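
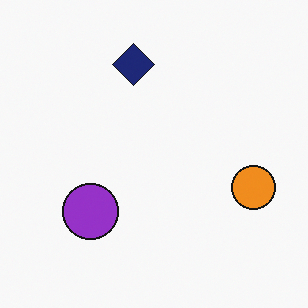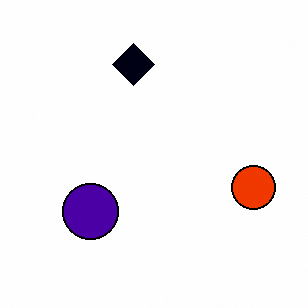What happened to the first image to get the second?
The transformation is: boosted in contrast.

Tones are pushed away from mid-grey across the whole image — a global contrast change.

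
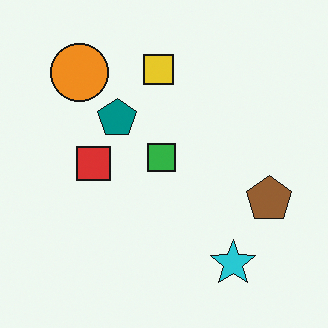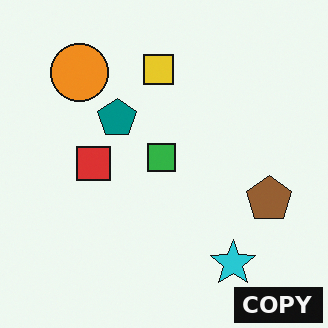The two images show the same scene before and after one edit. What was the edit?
This is the original image watermarked with the text "COPY" in the lower-right corner.

A dark label reading "COPY" appears in the lower-right corner.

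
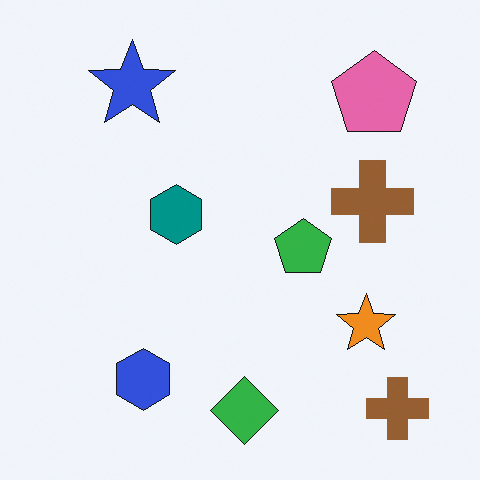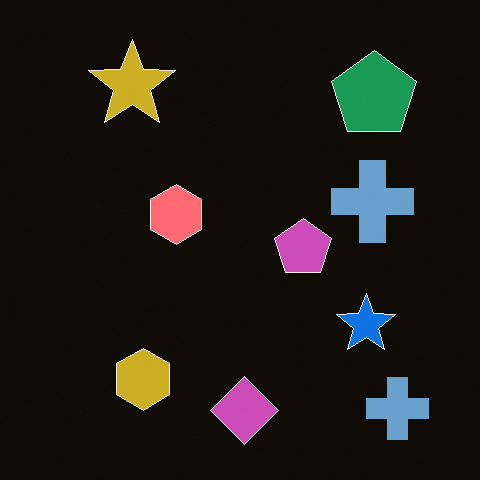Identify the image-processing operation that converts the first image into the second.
The image was color-inverted (negative).

The light background has become dark and every shape's color is its complement — a photographic negative.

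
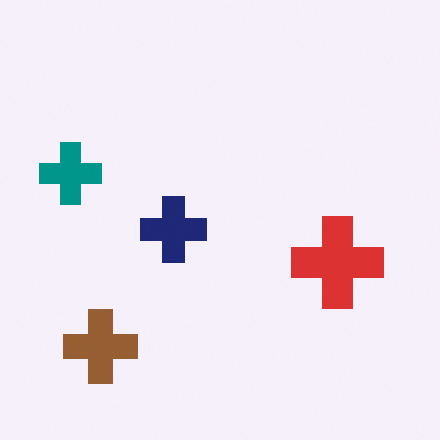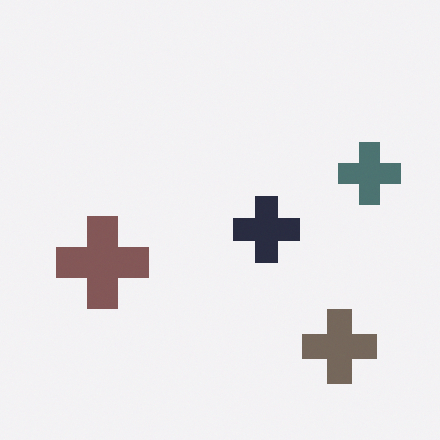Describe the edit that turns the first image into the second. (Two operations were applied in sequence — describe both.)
The image was made much more muted (saturation change), then flipped horizontally (left ↔ right).

All colors are more muted and greyish — a global saturation change. The teal cross is in the left of the first image and the right of the second — shapes on opposite sides of the vertical midline have swapped in a mirror flip.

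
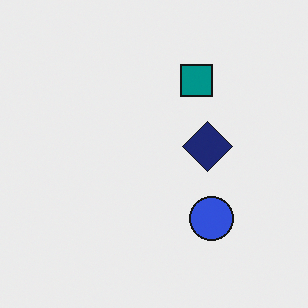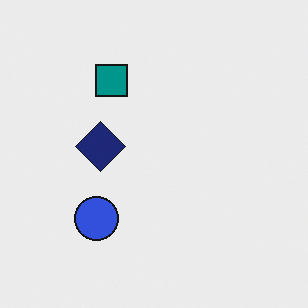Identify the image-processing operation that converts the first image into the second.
The second image is the first flipped horizontally (left ↔ right).

The blue circle is in the bottom-right of the first image and the bottom-left of the second — shapes on opposite sides of the vertical midline have swapped in a mirror flip.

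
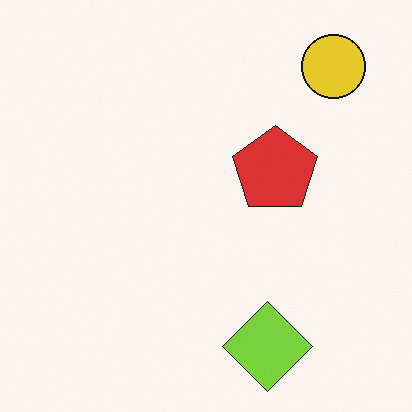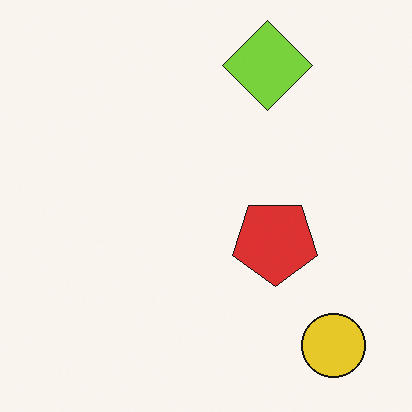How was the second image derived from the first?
The second image is the first flipped vertically (top ↔ bottom).

The yellow circle is in the top-right of the first image and the bottom-right of the second — shapes on opposite sides of the horizontal midline have swapped in a mirror flip.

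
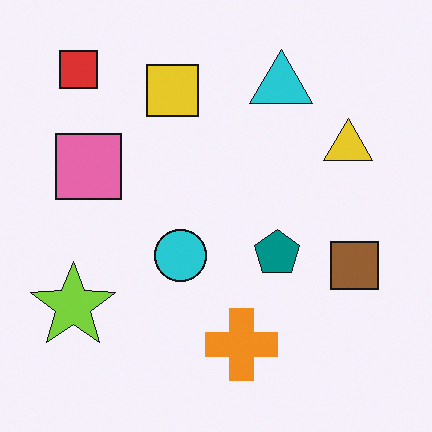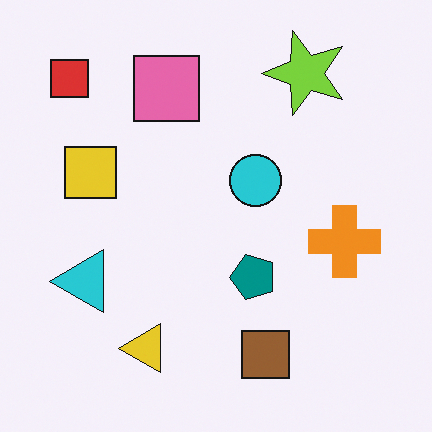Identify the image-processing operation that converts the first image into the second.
The image was transposed (reflected across the top-left ↔ bottom-right diagonal).

Shapes have swapped their row and column positions — what was in the top-right is now in the bottom-left — a diagonal reflection.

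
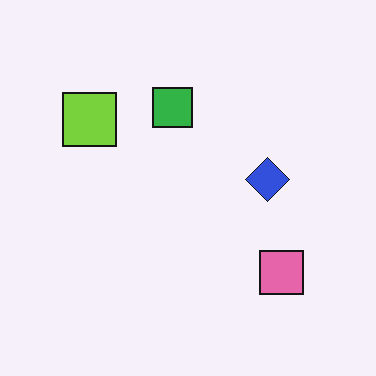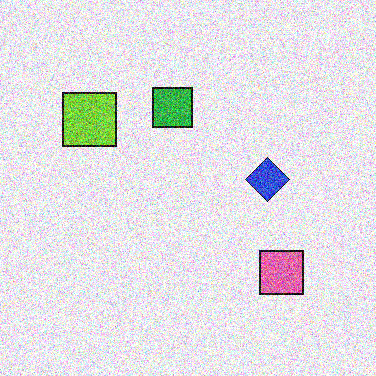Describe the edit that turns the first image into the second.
The transformation is: degraded with heavy additive noise.

Random speckle covers the whole image, including the flat background.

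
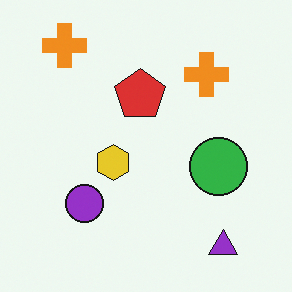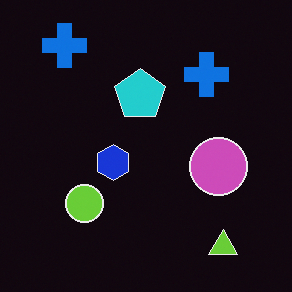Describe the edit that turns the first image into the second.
The image was color-inverted (negative).

The light background has become dark and every shape's color is its complement — a photographic negative.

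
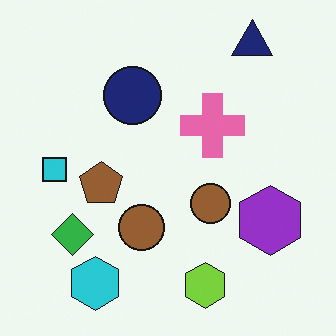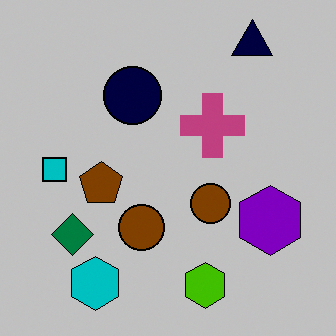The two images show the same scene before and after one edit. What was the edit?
The transformation is: aggressively posterized.

Each flat color has snapped to a coarser quantized level — most visibly, the near-white background has dropped to a flat grey.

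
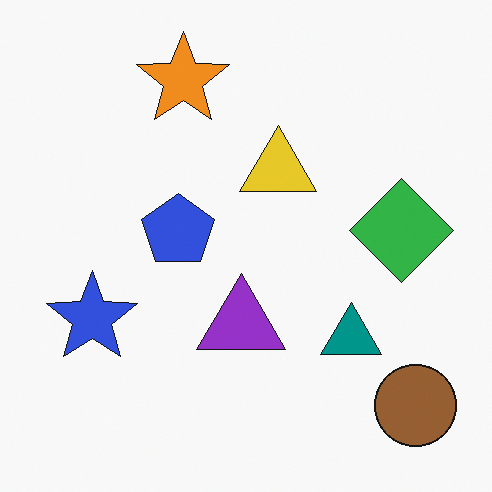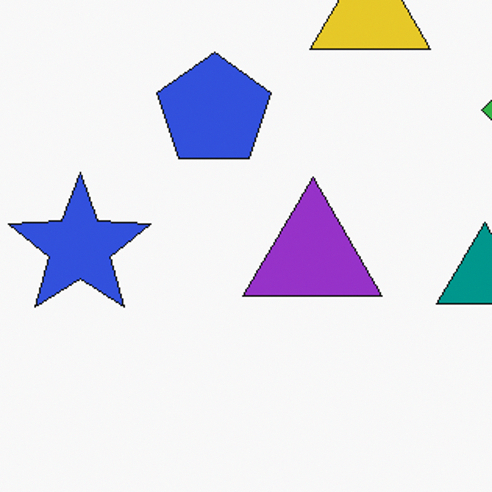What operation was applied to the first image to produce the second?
This is the original image cropped slightly and scaled back up.

The visible shapes are larger and the field of view is narrower; shapes near the original edges may be partly or wholly outside the frame — a crop-and-rescale.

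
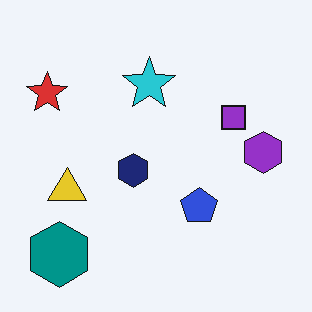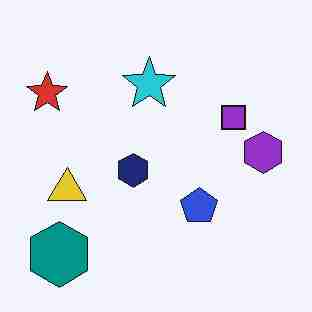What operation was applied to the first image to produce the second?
The transformation is: degraded with heavy JPEG compression.

Blocky 8×8 compression artifacts appear around shape edges and the flat background shows ringing — characteristic JPEG degradation.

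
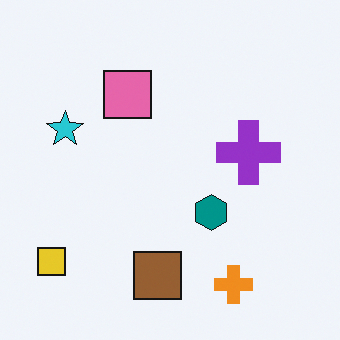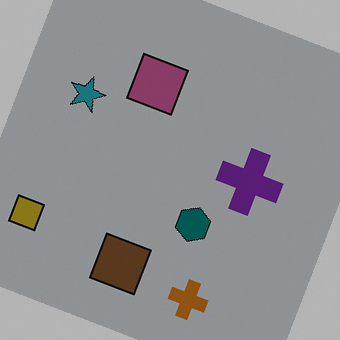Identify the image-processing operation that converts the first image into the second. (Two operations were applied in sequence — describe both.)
The image was substantially darkened, then rotated clockwise by a clearly visible amount.

Every pixel — background and shapes alike — is uniformly darkened. Every shape is tilted by the same angle and the image corners show triangular fill wedges — a whole-image rotation by a non-right angle.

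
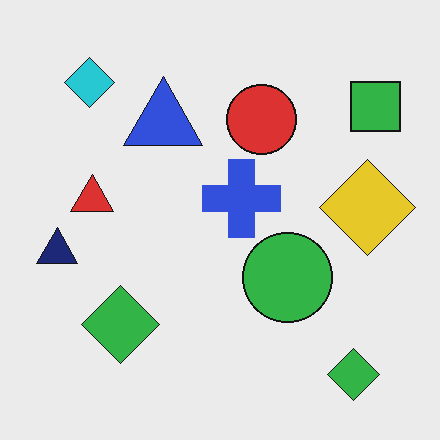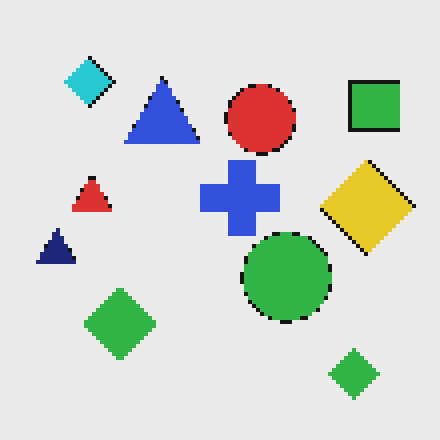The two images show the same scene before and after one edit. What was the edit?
It was lightly pixelated (a mild mosaic effect).

Shapes are reduced to large square blocks; fine edges and outlines are lost — a downscale-then-upscale (mosaic) effect.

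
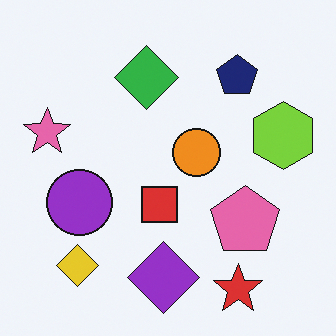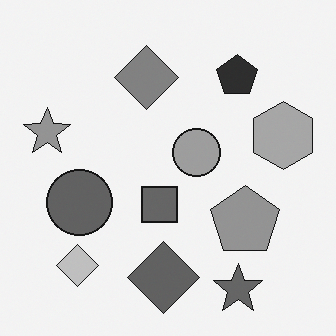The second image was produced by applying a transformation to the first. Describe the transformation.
It was converted to grayscale.

All color is removed — every shape is now a shade of grey.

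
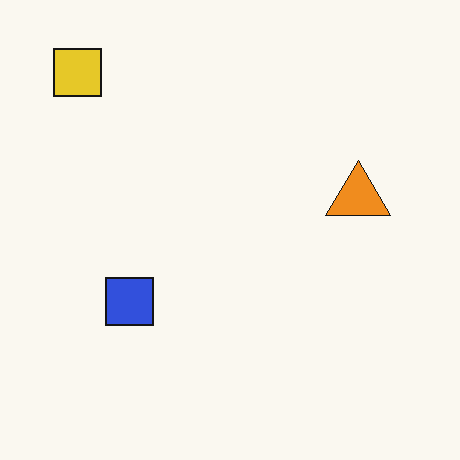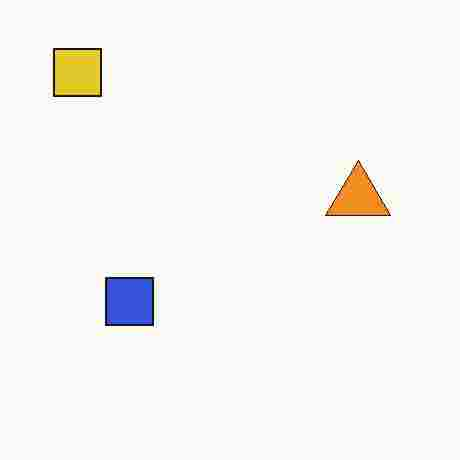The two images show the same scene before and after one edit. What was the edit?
It was heavily JPEG-compressed with obvious blocking artifacts.

Blocky 8×8 compression artifacts appear around shape edges and the flat background shows ringing — characteristic JPEG degradation.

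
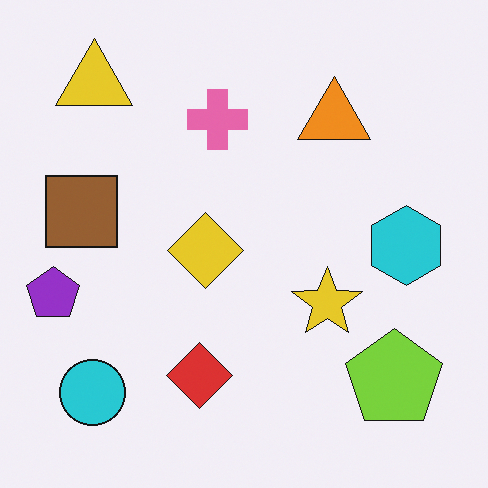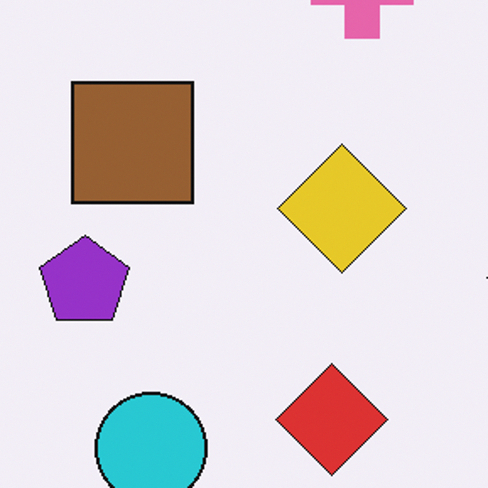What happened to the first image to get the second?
This is the original image cropped to a noticeably smaller region and rescaled.

The visible shapes are larger and the field of view is narrower; shapes near the original edges may be partly or wholly outside the frame — a crop-and-rescale.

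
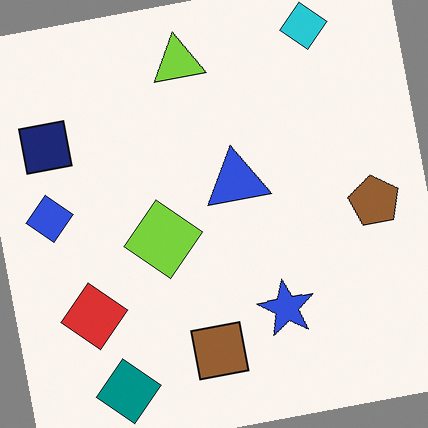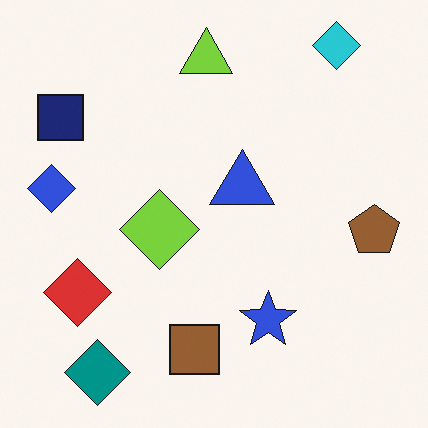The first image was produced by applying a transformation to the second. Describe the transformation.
This is the original image rotated counter-clockwise by a few degrees.

Every shape is tilted by the same angle and the image corners show triangular fill wedges — a whole-image rotation by a non-right angle.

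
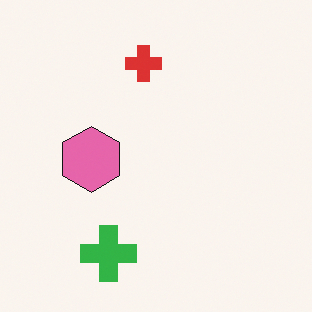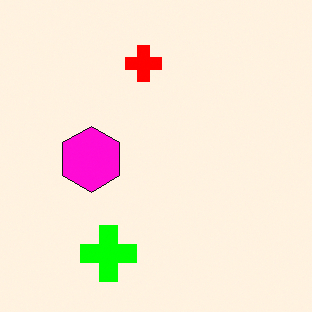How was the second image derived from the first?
This is the original image heavily oversaturated.

All colors are more vivid — a global saturation change.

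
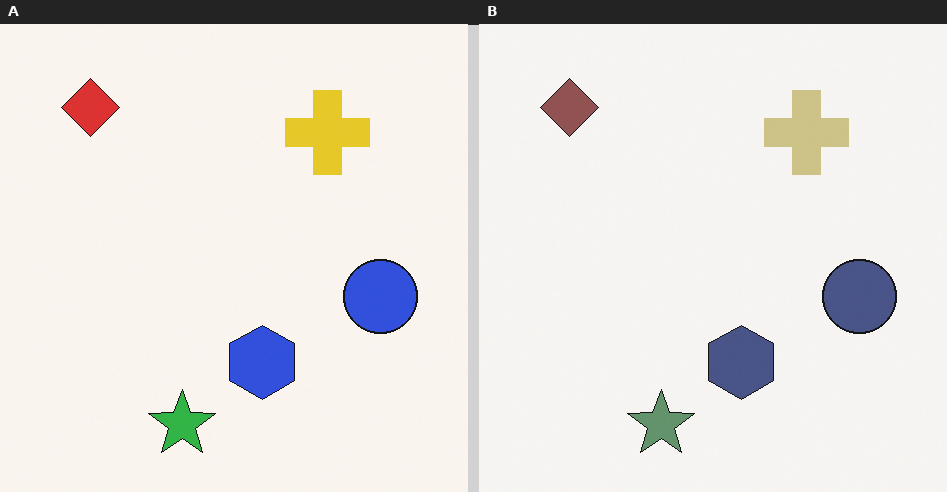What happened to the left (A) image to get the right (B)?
Heavily desaturated.

All colors are more muted and greyish — a global saturation change.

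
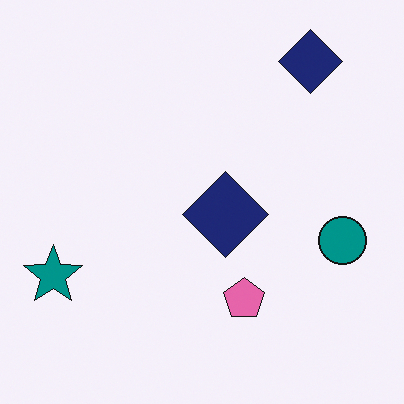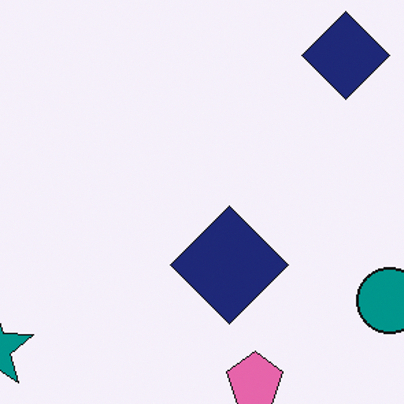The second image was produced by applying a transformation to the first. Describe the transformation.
Cropped to a modestly smaller region and rescaled.

The visible shapes are larger and the field of view is narrower; shapes near the original edges may be partly or wholly outside the frame — a crop-and-rescale.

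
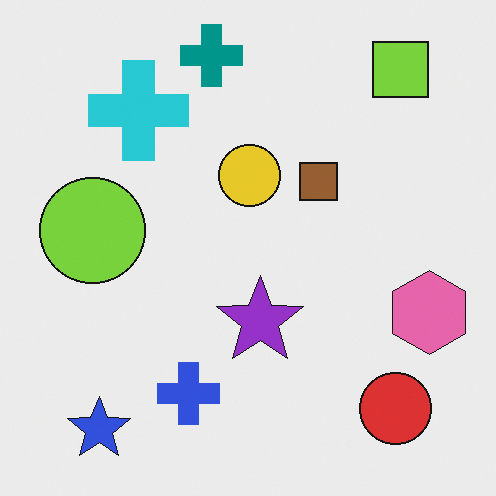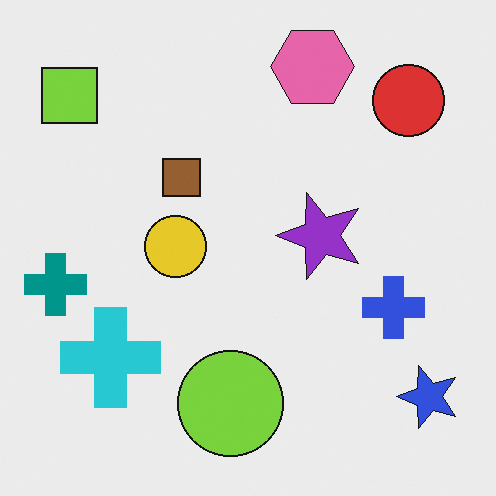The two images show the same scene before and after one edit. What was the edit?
The second image is the first rotated 90° counter-clockwise.

The lime square sits in the top-right of the first image and the top-left of the second — consistent with a whole-image 90° counter-clockwise rotation.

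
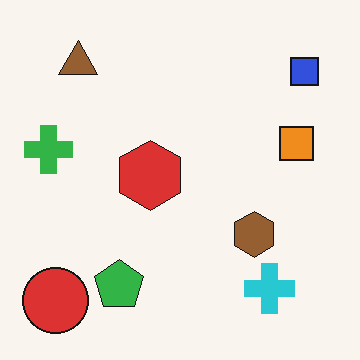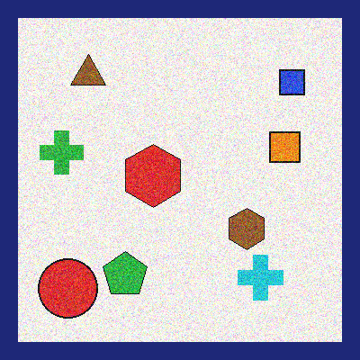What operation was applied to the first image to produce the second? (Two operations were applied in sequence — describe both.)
The transformation is: degraded with a thick layer of grain, then framed with a navy border.

Random speckle covers the whole image, including the flat background. A solid navy frame runs around the edge of the second image, with the content slightly shrunk inside it.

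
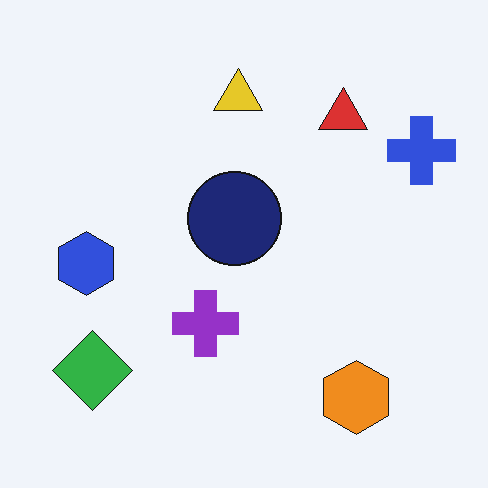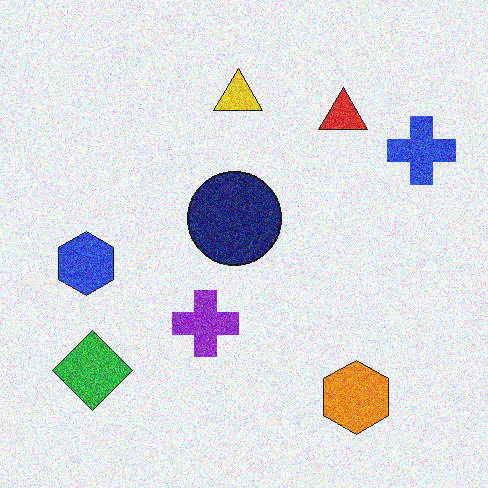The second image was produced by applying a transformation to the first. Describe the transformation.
The second image is the first degraded with heavy additive noise.

Random speckle covers the whole image, including the flat background.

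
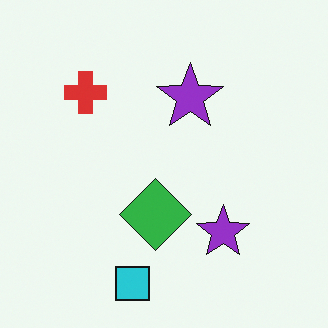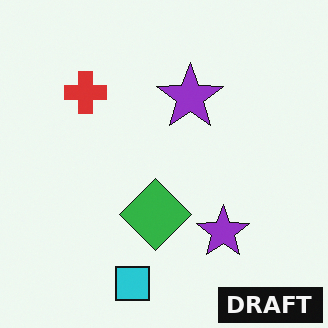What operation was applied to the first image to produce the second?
This is the original image watermarked with the text "DRAFT" in the lower-right corner.

A dark label reading "DRAFT" appears in the lower-right corner.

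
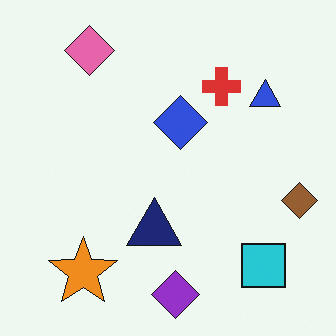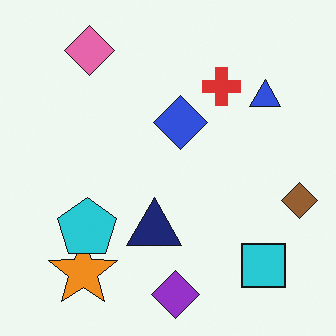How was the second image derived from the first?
It was overlaid with an additional cyan pentagon.

A cyan pentagon appears in the second image that is absent from the first.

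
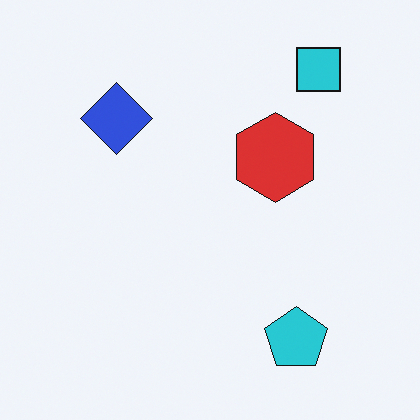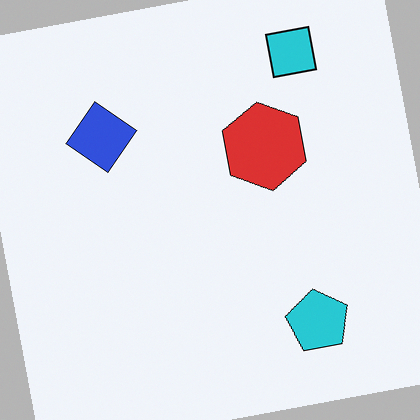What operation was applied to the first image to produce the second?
The transformation is: rotated counter-clockwise by a slight angle.

Every shape is tilted by the same angle and the image corners show triangular fill wedges — a whole-image rotation by a non-right angle.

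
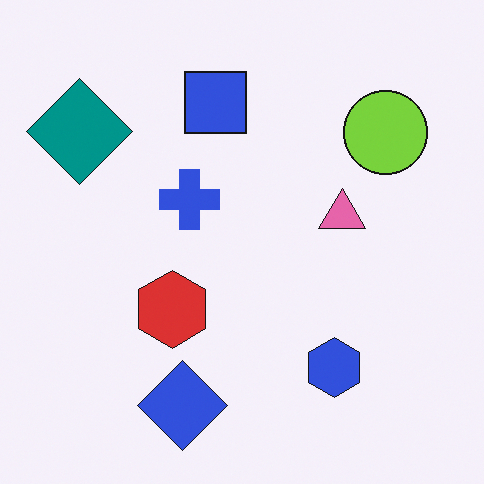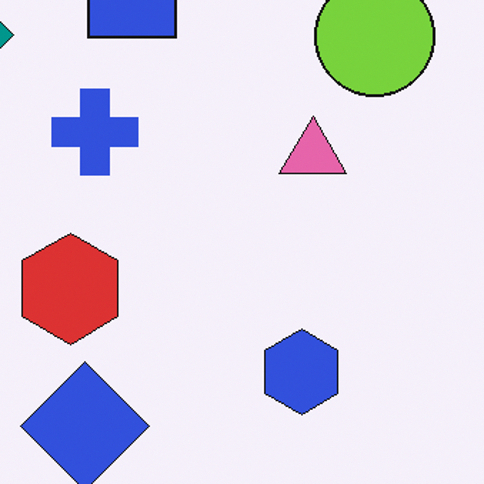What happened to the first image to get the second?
The second image is the first cropped slightly and scaled back up.

The visible shapes are larger and the field of view is narrower; shapes near the original edges may be partly or wholly outside the frame — a crop-and-rescale.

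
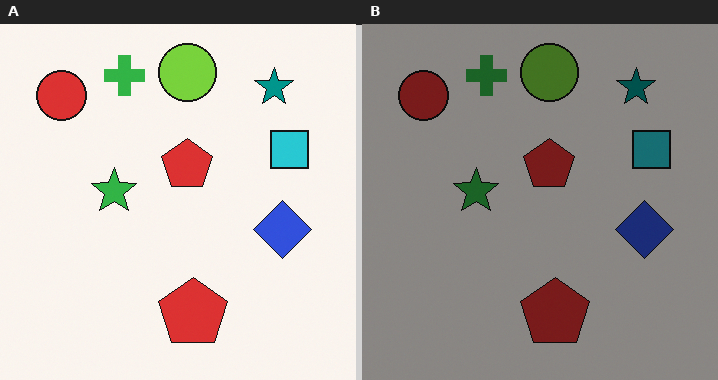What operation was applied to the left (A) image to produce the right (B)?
It was substantially darkened.

Every pixel — background and shapes alike — is uniformly darkened.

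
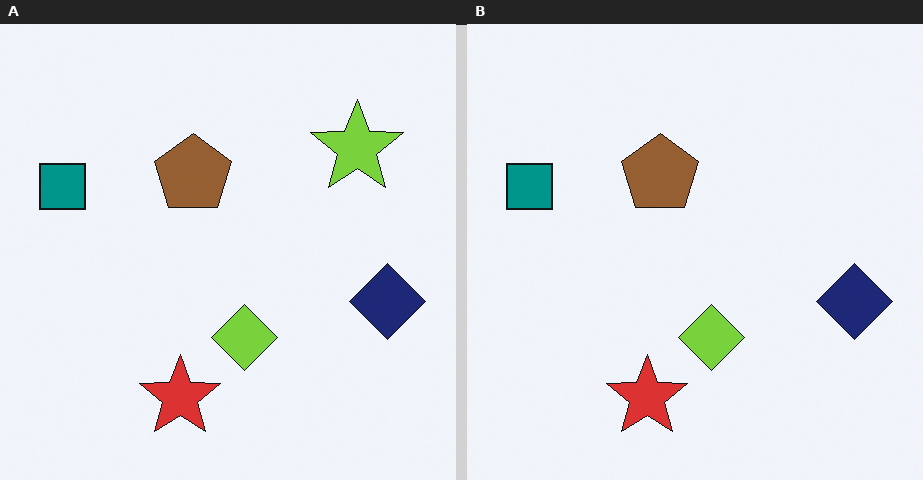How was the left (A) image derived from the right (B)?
Overlaid with an additional lime star.

A lime star appears in the left (A) image that is absent from the right (B).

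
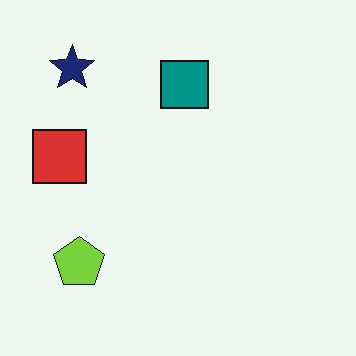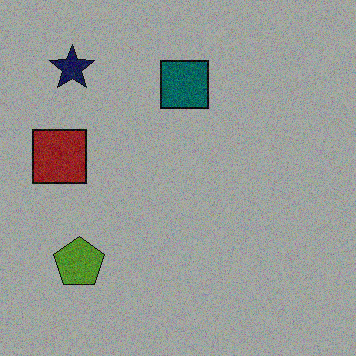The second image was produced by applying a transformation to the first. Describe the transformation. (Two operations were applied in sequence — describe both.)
It was degraded with strong gaussian noise, then substantially darkened.

Random speckle covers the whole image, including the flat background. Every pixel — background and shapes alike — is uniformly darkened.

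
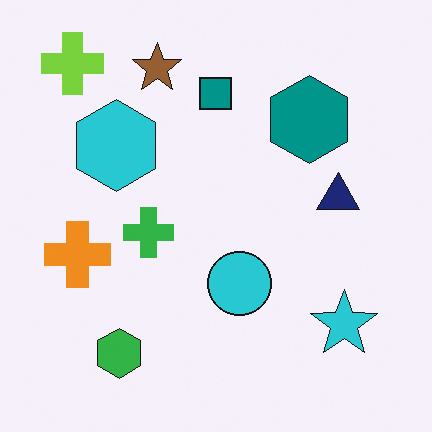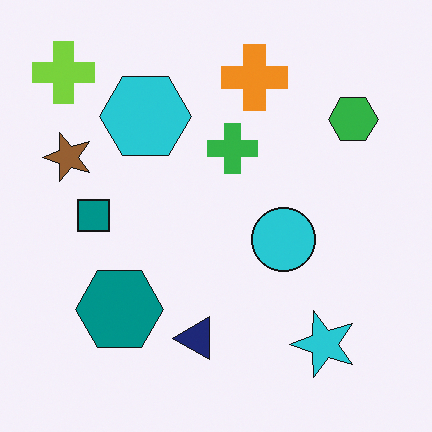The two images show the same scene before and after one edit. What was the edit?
The second image is the first transposed (reflected across the top-left ↔ bottom-right diagonal).

Shapes have swapped their row and column positions — what was in the top-right is now in the bottom-left — a diagonal reflection.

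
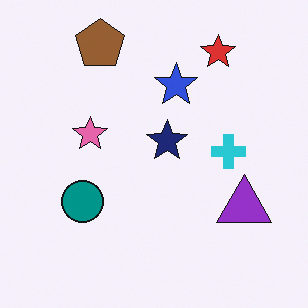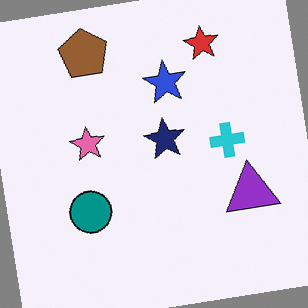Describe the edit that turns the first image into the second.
Rotated counter-clockwise by a small amount.

Every shape is tilted by the same angle and the image corners show triangular fill wedges — a whole-image rotation by a non-right angle.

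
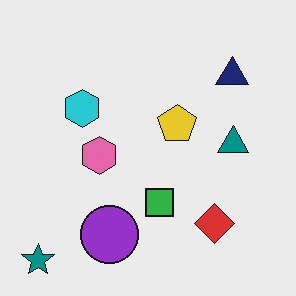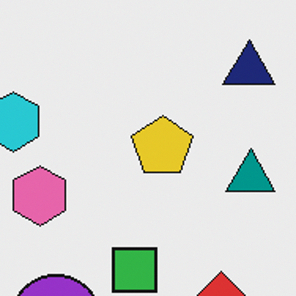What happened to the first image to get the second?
This is the original image cropped slightly and scaled back up.

The visible shapes are larger and the field of view is narrower; shapes near the original edges may be partly or wholly outside the frame — a crop-and-rescale.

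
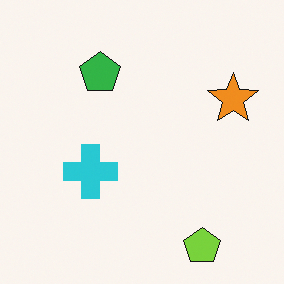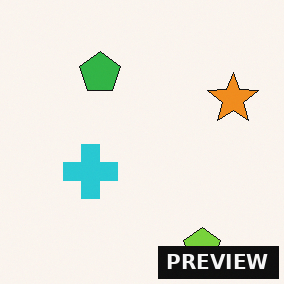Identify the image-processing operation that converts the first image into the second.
Watermarked with the text "PREVIEW" in the lower-right corner.

A dark label reading "PREVIEW" appears in the lower-right corner.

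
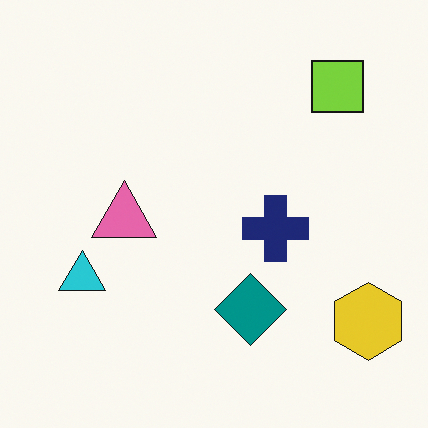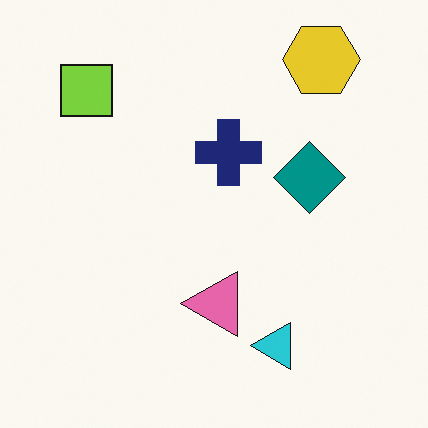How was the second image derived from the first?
The second image is the first rotated 90° counter-clockwise.

The yellow hexagon sits in the bottom-right of the first image and the top-right of the second — consistent with a whole-image 90° counter-clockwise rotation.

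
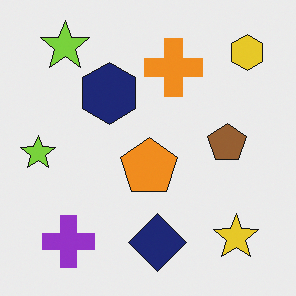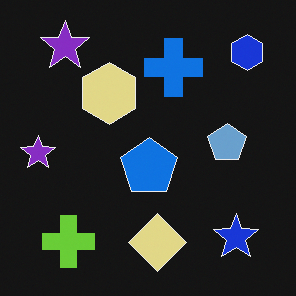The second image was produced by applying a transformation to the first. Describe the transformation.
The transformation is: color-inverted (negative).

The light background has become dark and every shape's color is its complement — a photographic negative.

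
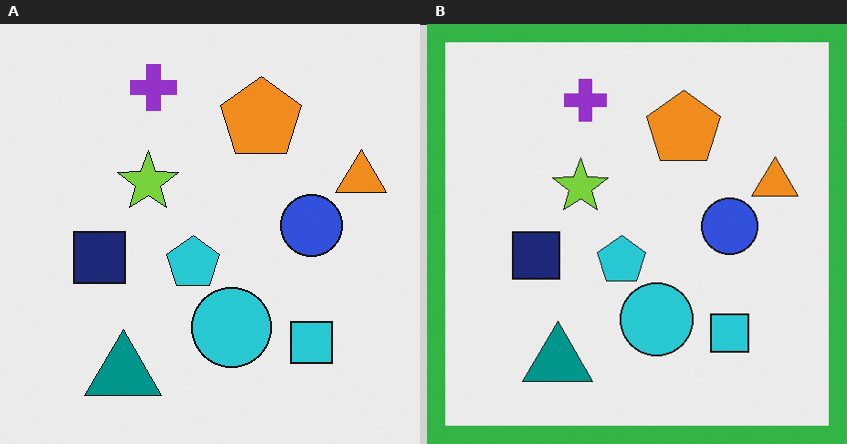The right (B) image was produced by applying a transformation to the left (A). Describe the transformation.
The transformation is: framed with a green border.

A solid green frame runs around the edge of the right (B) image, with the content slightly shrunk inside it.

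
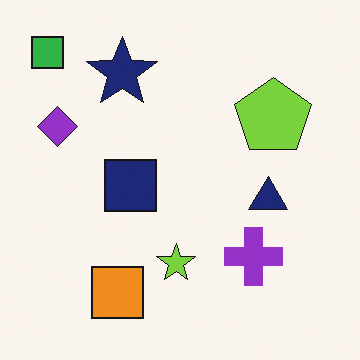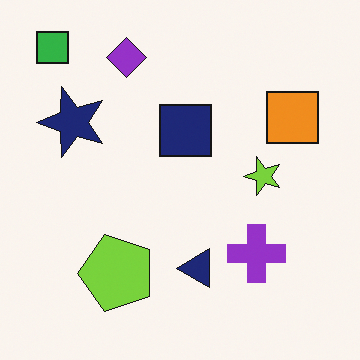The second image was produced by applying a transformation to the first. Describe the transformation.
The transformation is: transposed (reflected across the top-left ↔ bottom-right diagonal).

Shapes have swapped their row and column positions — what was in the top-right is now in the bottom-left — a diagonal reflection.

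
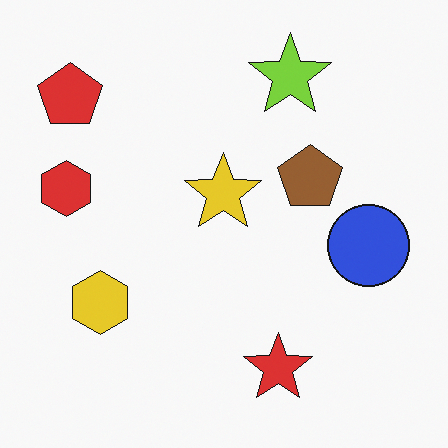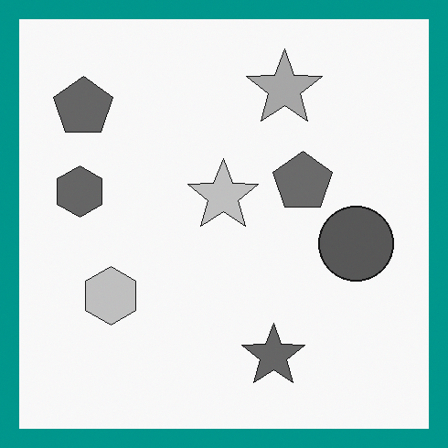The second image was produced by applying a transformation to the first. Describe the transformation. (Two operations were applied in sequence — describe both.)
The transformation is: converted to grayscale, then framed with a teal border.

All color is removed — every shape is now a shade of grey. A solid teal frame runs around the edge of the second image, with the content slightly shrunk inside it.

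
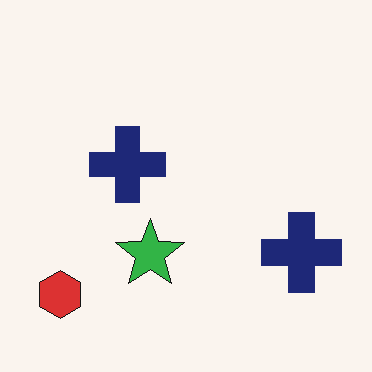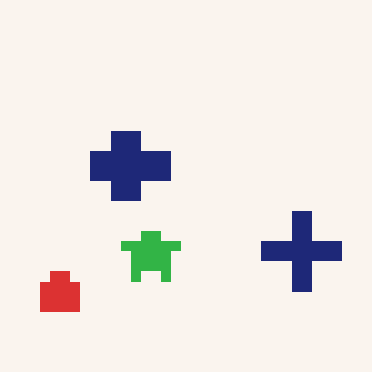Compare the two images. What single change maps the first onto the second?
The second image is the first coarsely pixelated.

Shapes are reduced to large square blocks; fine edges and outlines are lost — a downscale-then-upscale (mosaic) effect.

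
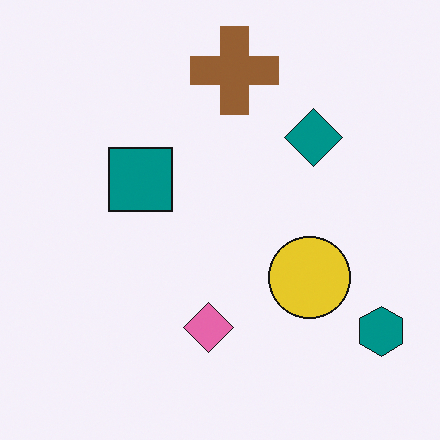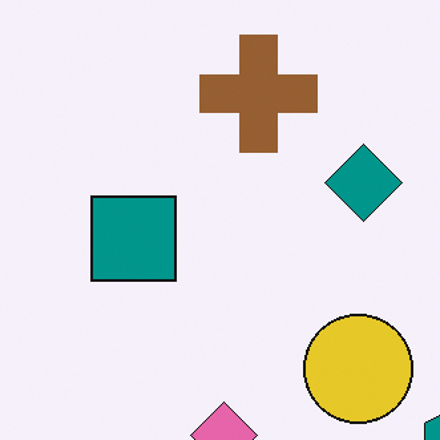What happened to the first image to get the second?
The image was cropped to a modestly smaller region and rescaled.

The visible shapes are larger and the field of view is narrower; shapes near the original edges may be partly or wholly outside the frame — a crop-and-rescale.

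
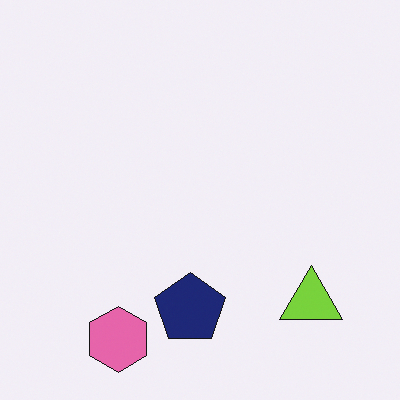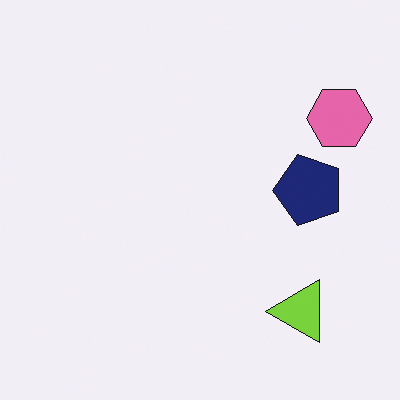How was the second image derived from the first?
This is the original image transposed (reflected across the top-left ↔ bottom-right diagonal).

Shapes have swapped their row and column positions — what was in the top-right is now in the bottom-left — a diagonal reflection.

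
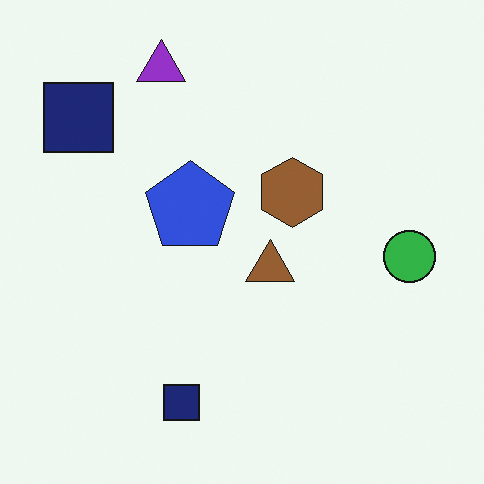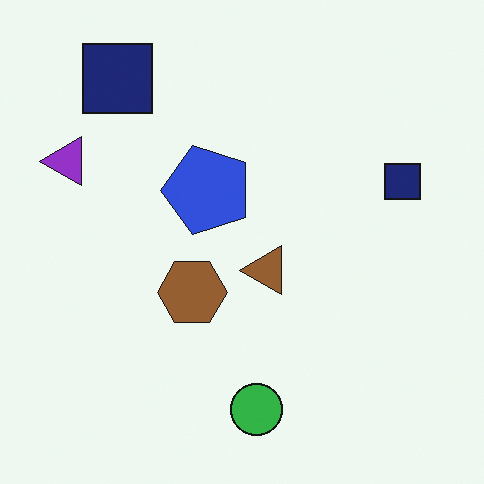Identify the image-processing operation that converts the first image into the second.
It was transposed (reflected across the top-left ↔ bottom-right diagonal).

Shapes have swapped their row and column positions — what was in the top-right is now in the bottom-left — a diagonal reflection.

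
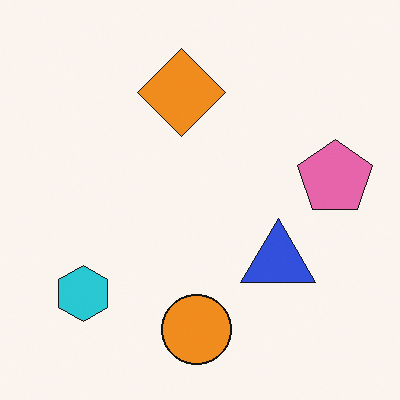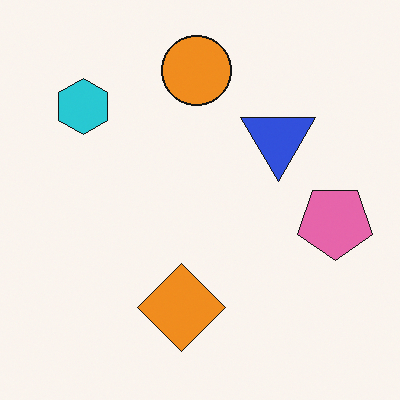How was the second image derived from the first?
This is the original image flipped vertically (top ↔ bottom).

The orange circle is in the bottom of the first image and the top of the second — shapes on opposite sides of the horizontal midline have swapped in a mirror flip.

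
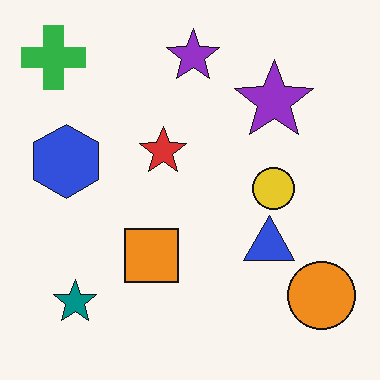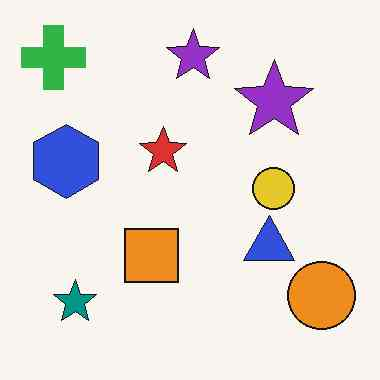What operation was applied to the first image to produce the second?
It was given moderate JPEG compression.

Blocky 8×8 compression artifacts appear around shape edges and the flat background shows ringing — characteristic JPEG degradation.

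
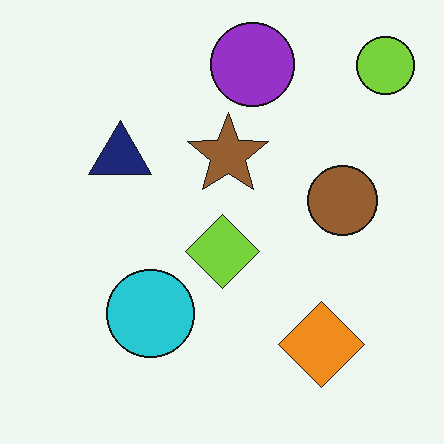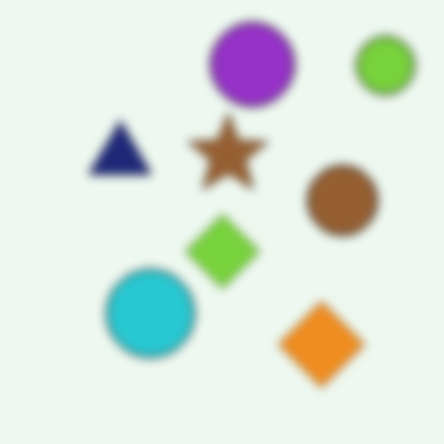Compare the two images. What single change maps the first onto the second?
The image was heavily blurred.

Shape edges and outlines are uniformly softened across the whole image.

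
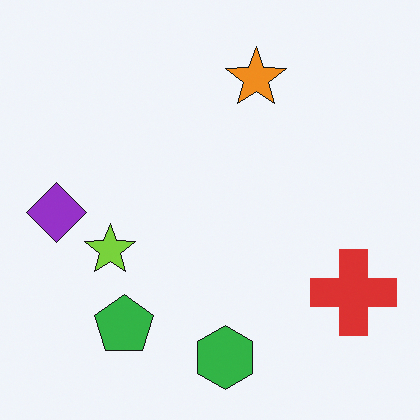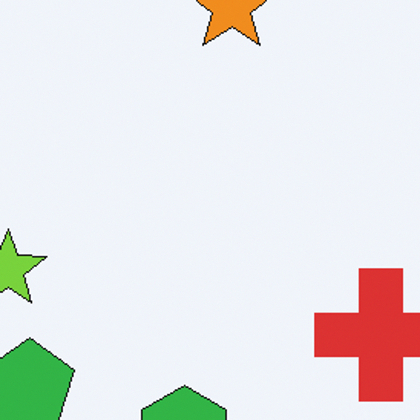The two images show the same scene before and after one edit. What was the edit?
The second image is the first cropped slightly and scaled back up.

The visible shapes are larger and the field of view is narrower; shapes near the original edges may be partly or wholly outside the frame — a crop-and-rescale.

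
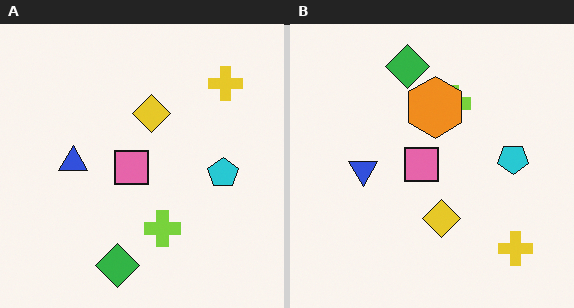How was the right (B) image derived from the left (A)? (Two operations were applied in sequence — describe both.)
Flipped vertically (top ↔ bottom), then overlaid with an additional orange hexagon.

The green diamond is in the bottom of the left (A) image and the top of the right (B) — shapes on opposite sides of the horizontal midline have swapped in a mirror flip. An orange hexagon appears in the right (B) image that is absent from the left (A).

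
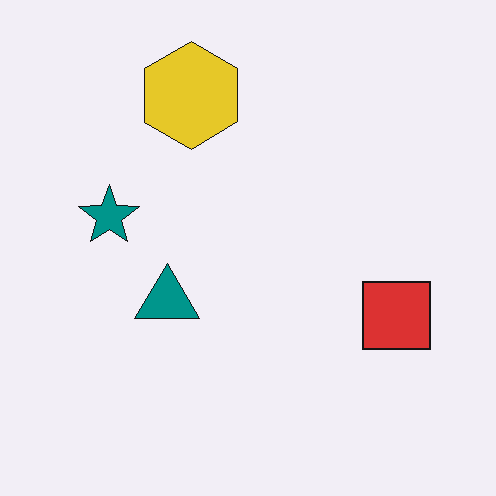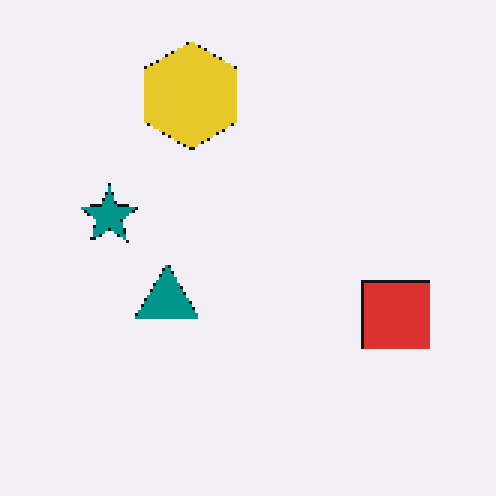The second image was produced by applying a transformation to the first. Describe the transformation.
The second image is the first lightly pixelated (a mild mosaic effect).

Shapes are reduced to large square blocks; fine edges and outlines are lost — a downscale-then-upscale (mosaic) effect.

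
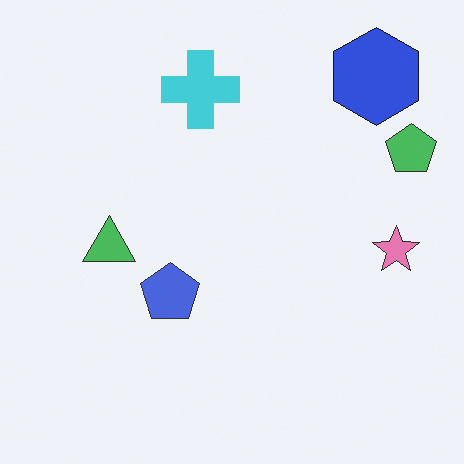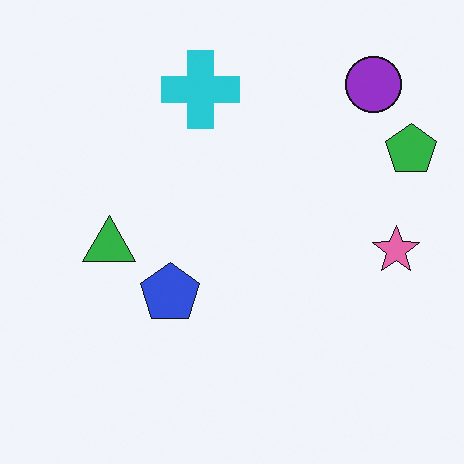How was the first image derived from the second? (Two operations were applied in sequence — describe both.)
This is the original image given slightly reduced contrast, then overlaid with an additional blue hexagon.

Tones are pushed toward mid-grey across the whole image — a global contrast change. A blue hexagon appears in the first image that is absent from the second.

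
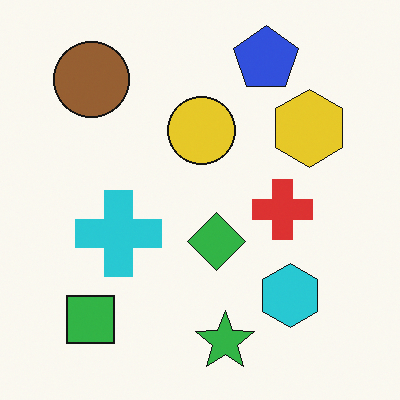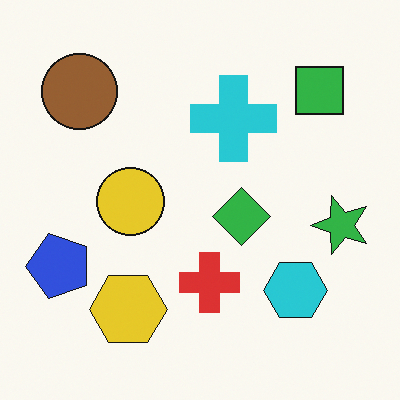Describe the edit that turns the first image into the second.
The image was transposed (reflected across the top-left ↔ bottom-right diagonal).

Shapes have swapped their row and column positions — what was in the top-right is now in the bottom-left — a diagonal reflection.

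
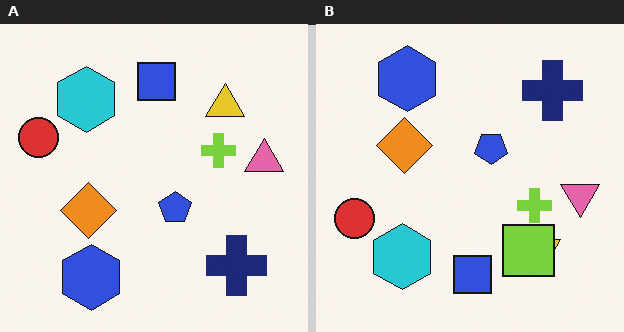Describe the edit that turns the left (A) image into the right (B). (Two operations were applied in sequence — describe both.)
This is the original image flipped vertically (top ↔ bottom), then overlaid with an additional lime square.

The blue hexagon is in the bottom-left of the left (A) image and the top-left of the right (B) — shapes on opposite sides of the horizontal midline have swapped in a mirror flip. A lime square appears in the right (B) image that is absent from the left (A).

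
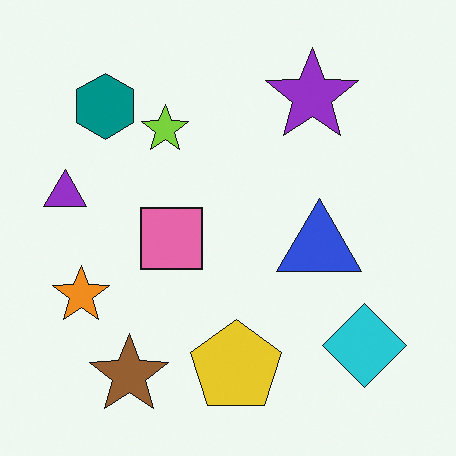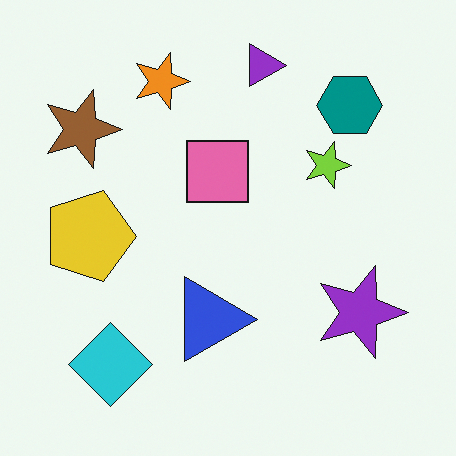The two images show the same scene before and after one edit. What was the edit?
The image was rotated 90° clockwise.

The cyan diamond sits in the bottom-right of the first image and the bottom-left of the second — consistent with a whole-image 90° clockwise rotation.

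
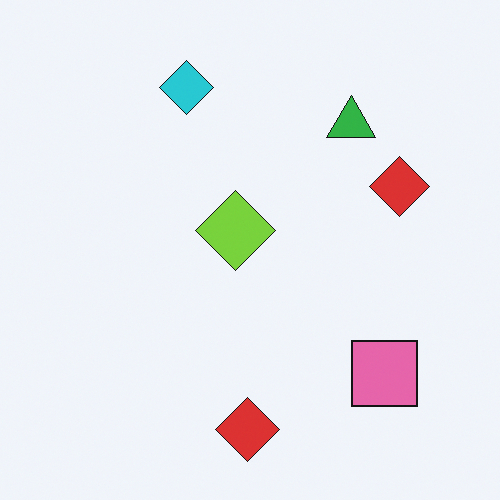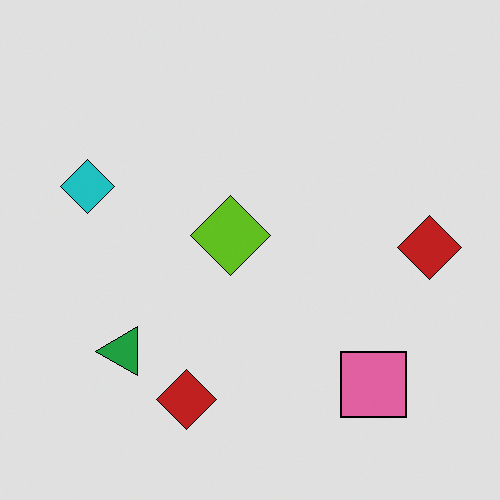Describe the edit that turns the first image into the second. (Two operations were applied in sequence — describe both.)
This is the original image transposed (reflected across the top-left ↔ bottom-right diagonal), then moderately posterized.

Shapes have swapped their row and column positions — what was in the top-right is now in the bottom-left — a diagonal reflection. Each flat color has snapped to a coarser quantized level — most visibly, the near-white background has dropped to a flat grey.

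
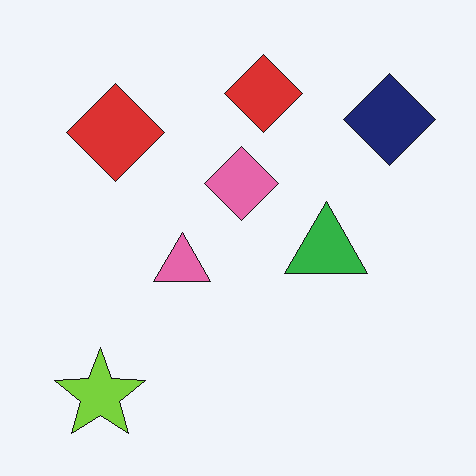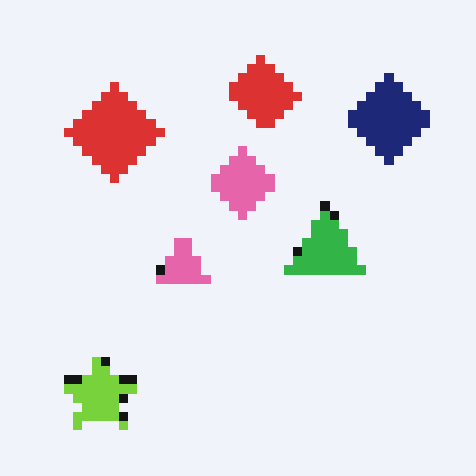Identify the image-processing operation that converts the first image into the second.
Heavily pixelated into large blocks.

Shapes are reduced to large square blocks; fine edges and outlines are lost — a downscale-then-upscale (mosaic) effect.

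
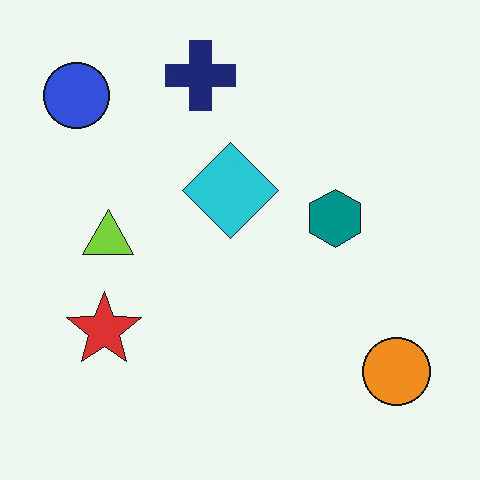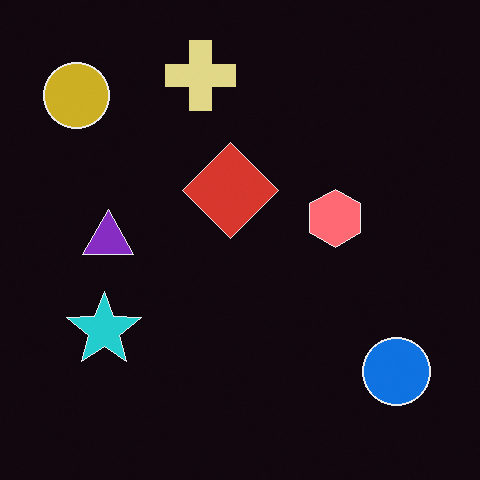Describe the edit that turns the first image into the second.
This is the original image color-inverted (negative).

The light background has become dark and every shape's color is its complement — a photographic negative.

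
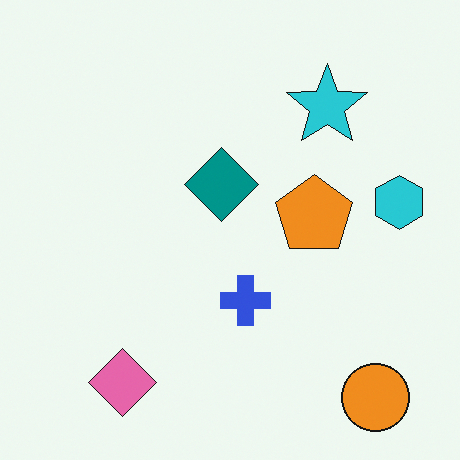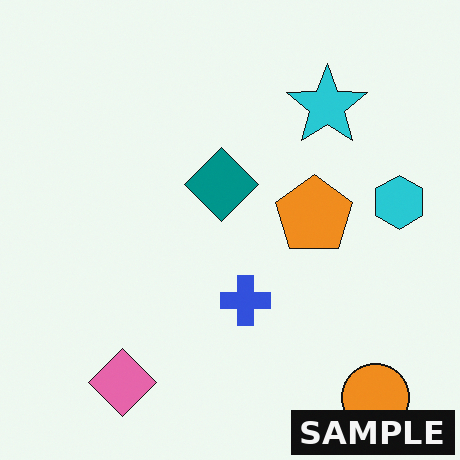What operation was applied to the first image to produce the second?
The image was watermarked with the text "SAMPLE" in the lower-right corner.

A dark label reading "SAMPLE" appears in the lower-right corner.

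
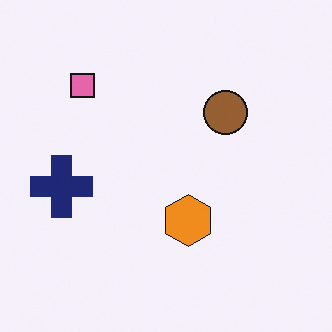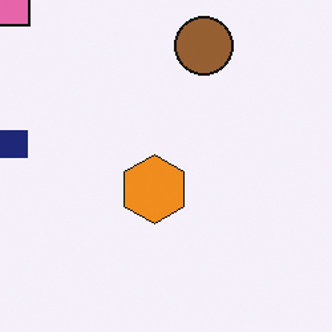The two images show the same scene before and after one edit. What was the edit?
This is the original image cropped to a modestly smaller region and rescaled.

The visible shapes are larger and the field of view is narrower; shapes near the original edges may be partly or wholly outside the frame — a crop-and-rescale.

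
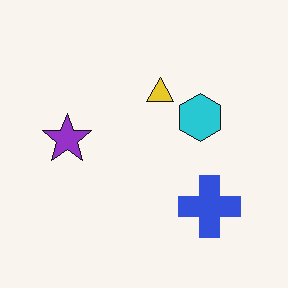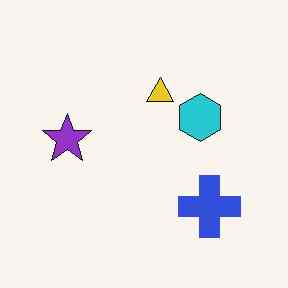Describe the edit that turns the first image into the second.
It was JPEG-compressed with visible artifacts.

Blocky 8×8 compression artifacts appear around shape edges and the flat background shows ringing — characteristic JPEG degradation.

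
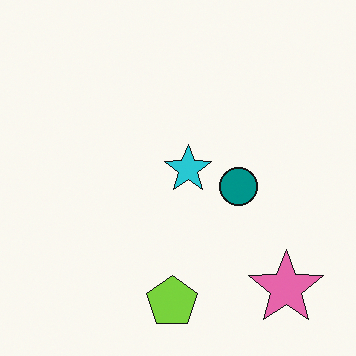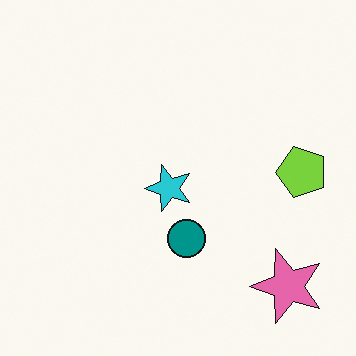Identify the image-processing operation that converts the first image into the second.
This is the original image transposed (reflected across the top-left ↔ bottom-right diagonal).

Shapes have swapped their row and column positions — what was in the top-right is now in the bottom-left — a diagonal reflection.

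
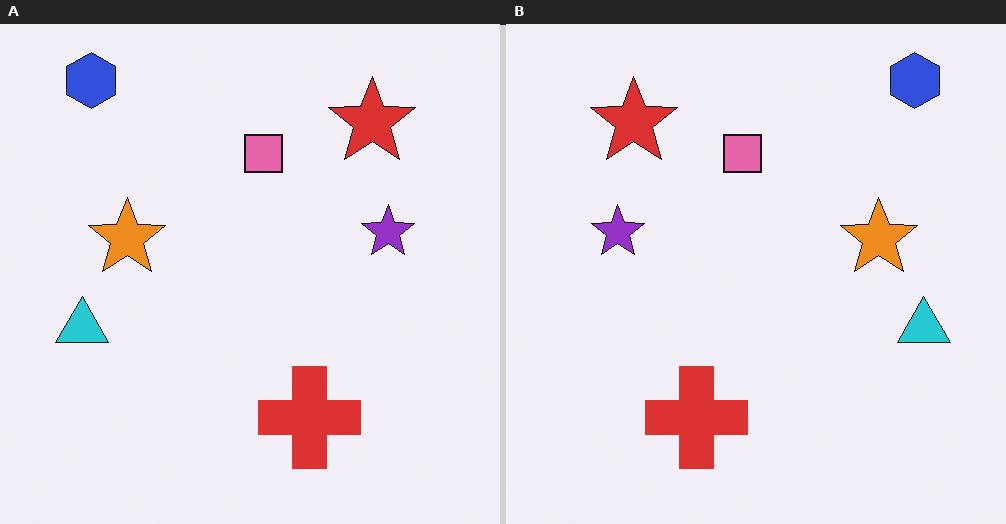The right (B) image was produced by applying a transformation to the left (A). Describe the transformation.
The right (B) image is the left (A) flipped horizontally (left ↔ right).

The cyan triangle is in the left of the left (A) image and the right of the right (B) — shapes on opposite sides of the vertical midline have swapped in a mirror flip.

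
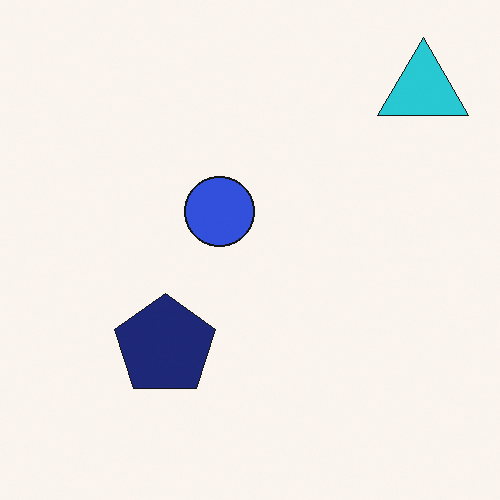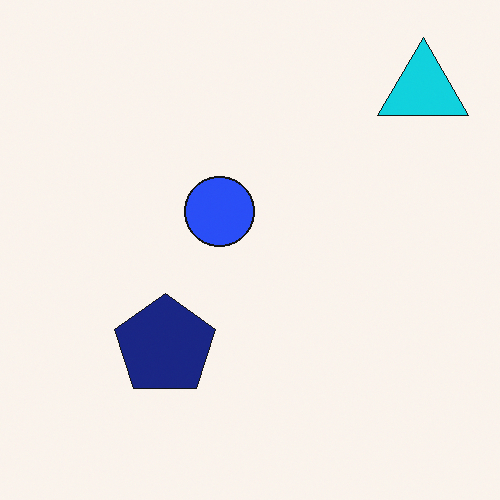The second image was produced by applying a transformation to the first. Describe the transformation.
Slightly oversaturated.

All colors are more vivid — a global saturation change.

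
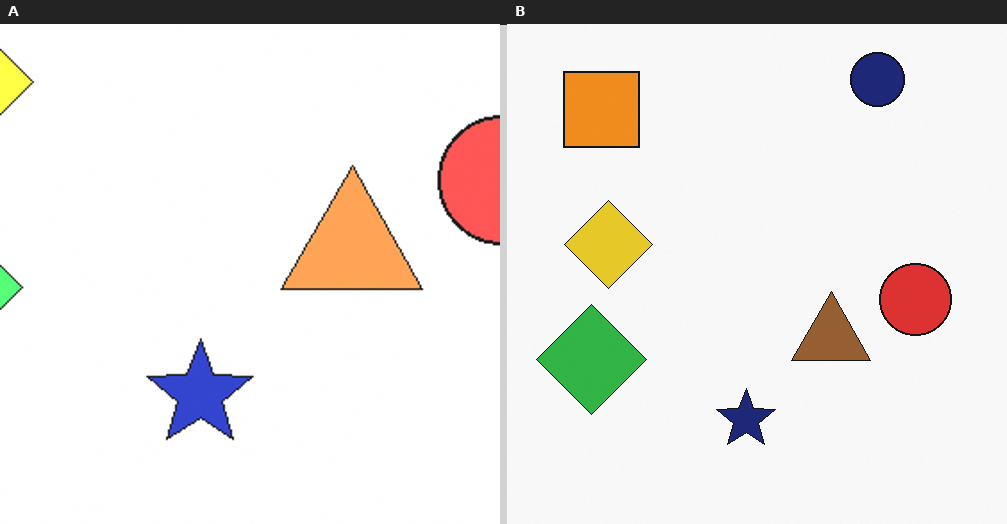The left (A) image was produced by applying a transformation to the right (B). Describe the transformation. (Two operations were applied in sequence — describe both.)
It was substantially brightened, then cropped tightly and scaled back up.

Every pixel — background and shapes alike — is uniformly brightened. The visible shapes are larger and the field of view is narrower; shapes near the original edges may be partly or wholly outside the frame — a crop-and-rescale.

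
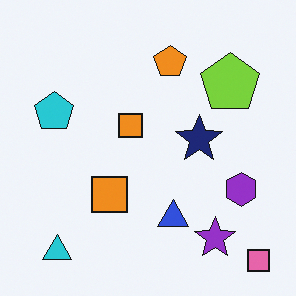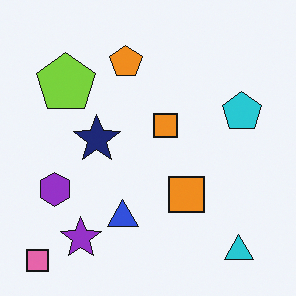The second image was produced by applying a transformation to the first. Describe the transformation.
It was flipped horizontally (left ↔ right).

The pink square is in the bottom-right of the first image and the bottom-left of the second — shapes on opposite sides of the vertical midline have swapped in a mirror flip.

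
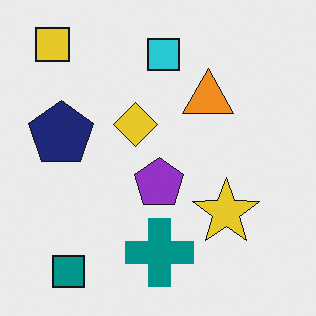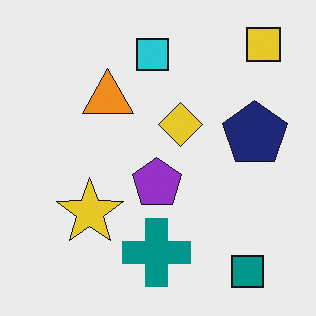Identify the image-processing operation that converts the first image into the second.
Flipped horizontally (left ↔ right).

The yellow square is in the top-left of the first image and the top-right of the second — shapes on opposite sides of the vertical midline have swapped in a mirror flip.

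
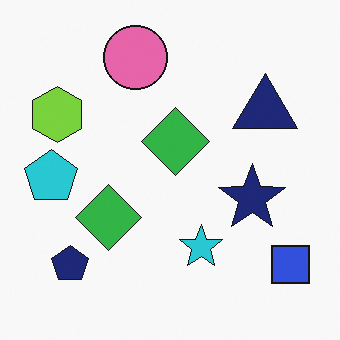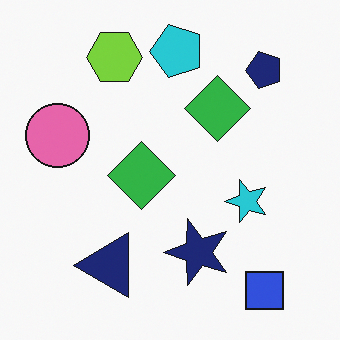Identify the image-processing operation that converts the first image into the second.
Transposed (reflected across the top-left ↔ bottom-right diagonal).

Shapes have swapped their row and column positions — what was in the top-right is now in the bottom-left — a diagonal reflection.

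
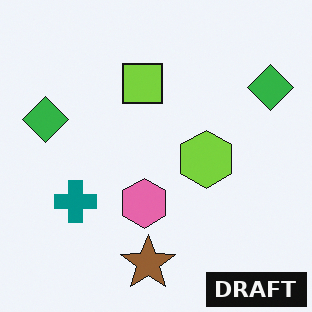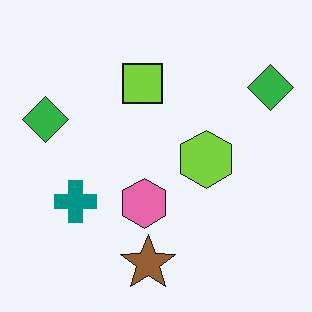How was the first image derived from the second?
The image was watermarked with the text "DRAFT" in the lower-right corner.

A dark label reading "DRAFT" appears in the lower-right corner.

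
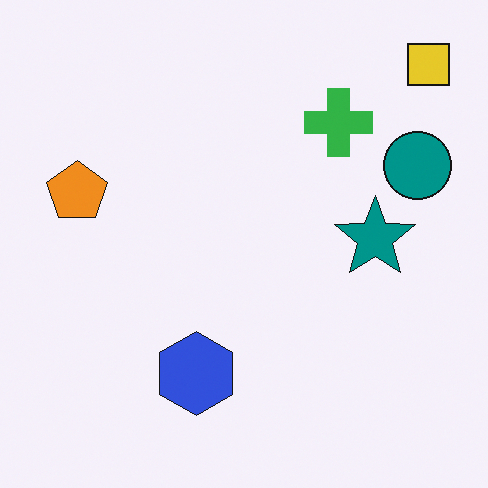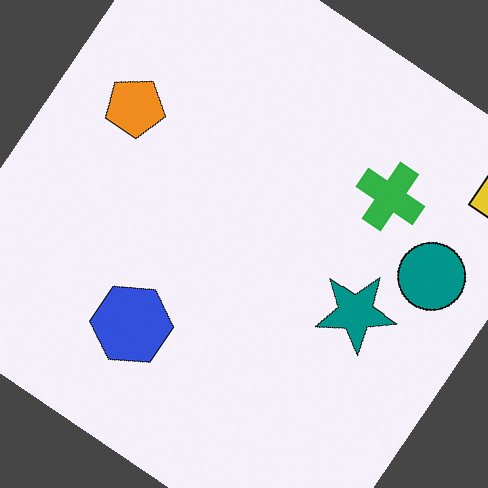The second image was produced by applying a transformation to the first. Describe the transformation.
This is the original image rotated clockwise by a large amount — several tens of degrees.

Every shape is tilted by the same angle and the image corners show triangular fill wedges — a whole-image rotation by a non-right angle.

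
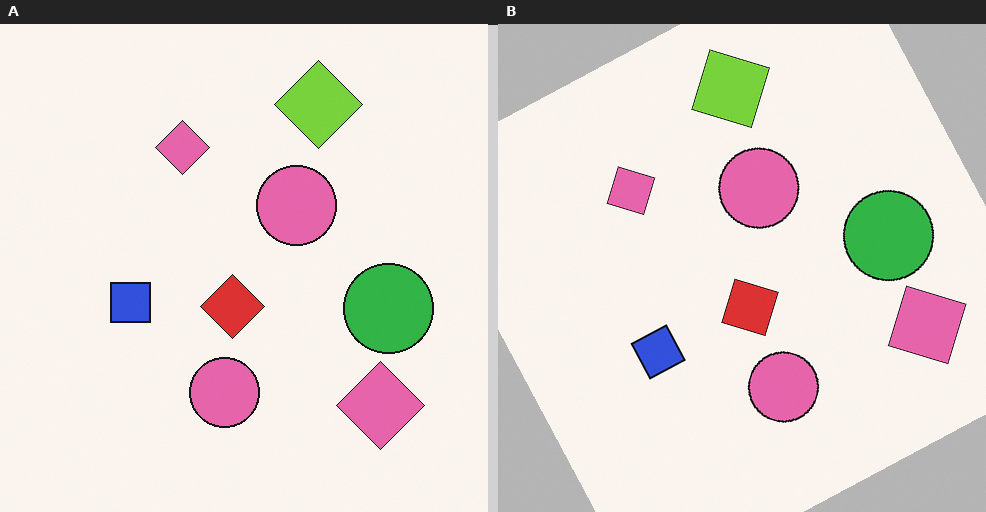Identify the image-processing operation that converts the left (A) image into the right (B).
It was rotated counter-clockwise by a moderate amount.

Every shape is tilted by the same angle and the image corners show triangular fill wedges — a whole-image rotation by a non-right angle.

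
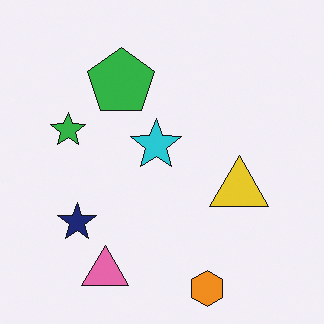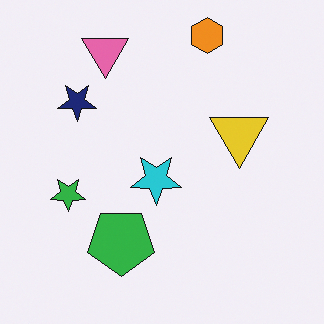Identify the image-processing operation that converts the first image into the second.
The second image is the first flipped vertically (top ↔ bottom).

The orange hexagon is in the bottom of the first image and the top of the second — shapes on opposite sides of the horizontal midline have swapped in a mirror flip.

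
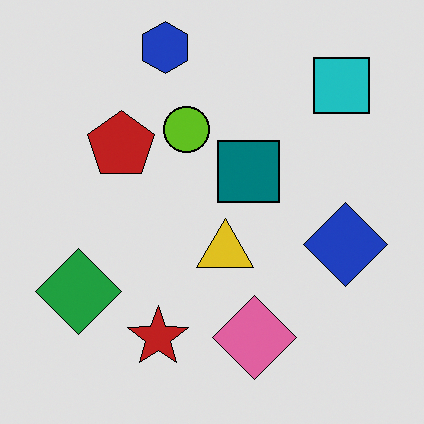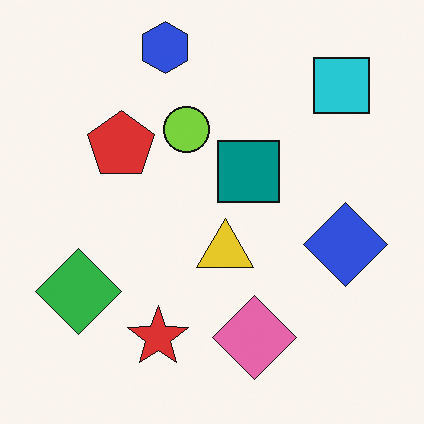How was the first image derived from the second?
The image was posterized to a reduced palette.

Each flat color has snapped to a coarser quantized level — most visibly, the near-white background has dropped to a flat grey.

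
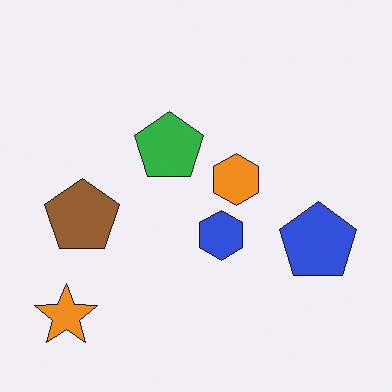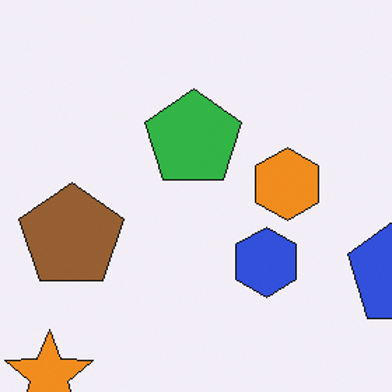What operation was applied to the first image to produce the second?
The transformation is: cropped to a modestly smaller region and rescaled.

The visible shapes are larger and the field of view is narrower; shapes near the original edges may be partly or wholly outside the frame — a crop-and-rescale.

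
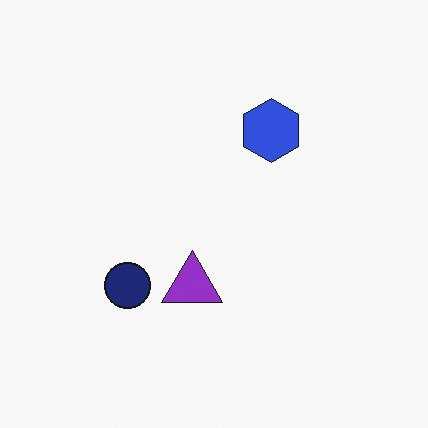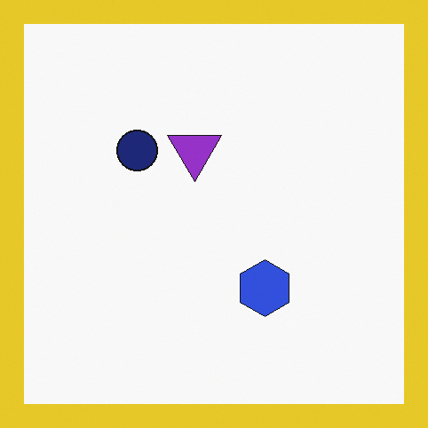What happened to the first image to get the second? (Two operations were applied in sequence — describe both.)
This is the original image flipped vertically (top ↔ bottom), then framed with a yellow border.

The blue hexagon is in the top of the first image and the bottom of the second — shapes on opposite sides of the horizontal midline have swapped in a mirror flip. A solid yellow frame runs around the edge of the second image, with the content slightly shrunk inside it.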